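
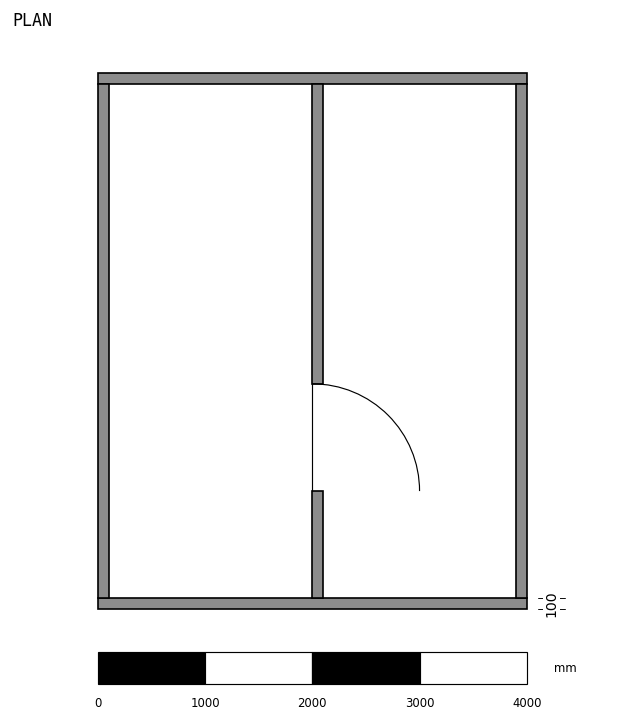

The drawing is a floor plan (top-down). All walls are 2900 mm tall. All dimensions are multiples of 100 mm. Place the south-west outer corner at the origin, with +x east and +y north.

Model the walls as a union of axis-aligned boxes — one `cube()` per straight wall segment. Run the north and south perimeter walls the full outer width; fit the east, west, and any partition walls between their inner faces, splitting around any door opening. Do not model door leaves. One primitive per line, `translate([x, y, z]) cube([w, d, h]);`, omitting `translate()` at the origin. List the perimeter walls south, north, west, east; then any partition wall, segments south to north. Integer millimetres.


cube([4000, 100, 2900]);
translate([0, 4900, 0]) cube([4000, 100, 2900]);
translate([0, 100, 0]) cube([100, 4800, 2900]);
translate([3900, 100, 0]) cube([100, 4800, 2900]);
translate([2000, 100, 0]) cube([100, 1000, 2900]);
translate([2000, 2100, 0]) cube([100, 2800, 2900]);


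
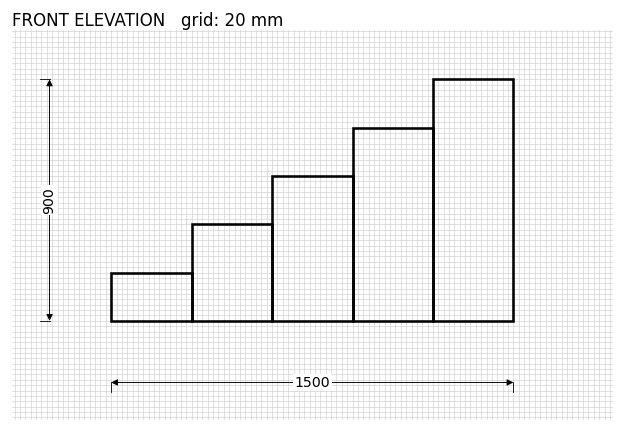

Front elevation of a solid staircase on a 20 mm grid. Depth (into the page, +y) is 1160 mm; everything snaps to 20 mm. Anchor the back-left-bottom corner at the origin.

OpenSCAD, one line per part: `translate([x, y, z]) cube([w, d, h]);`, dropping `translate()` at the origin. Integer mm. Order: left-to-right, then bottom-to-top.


cube([300, 1160, 180]);
translate([300, 0, 0]) cube([300, 1160, 360]);
translate([600, 0, 0]) cube([300, 1160, 540]);
translate([900, 0, 0]) cube([300, 1160, 720]);
translate([1200, 0, 0]) cube([300, 1160, 900]);


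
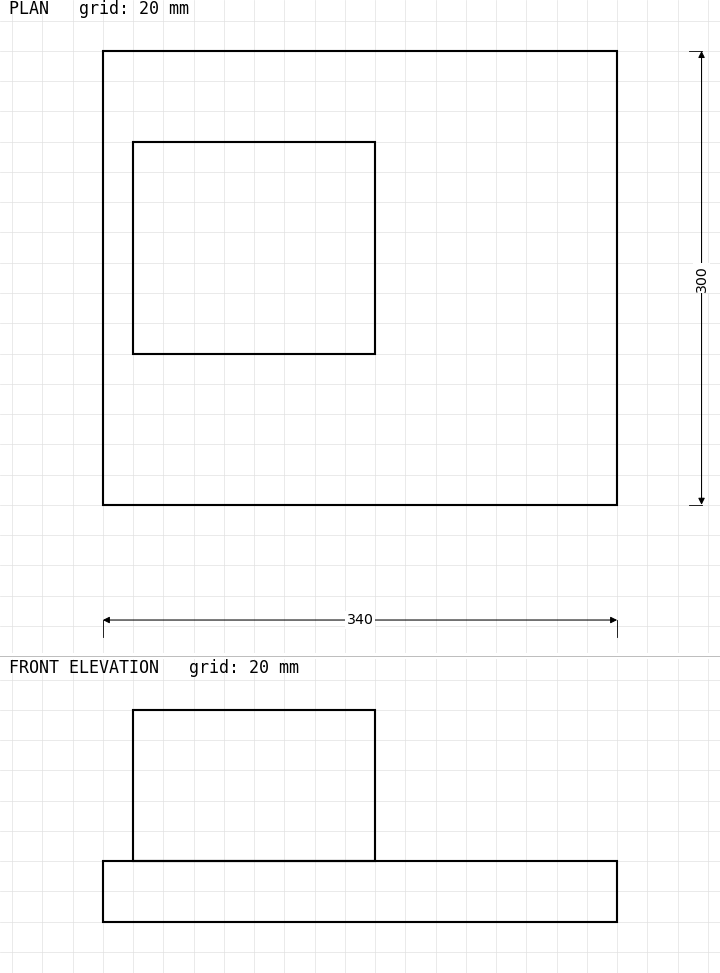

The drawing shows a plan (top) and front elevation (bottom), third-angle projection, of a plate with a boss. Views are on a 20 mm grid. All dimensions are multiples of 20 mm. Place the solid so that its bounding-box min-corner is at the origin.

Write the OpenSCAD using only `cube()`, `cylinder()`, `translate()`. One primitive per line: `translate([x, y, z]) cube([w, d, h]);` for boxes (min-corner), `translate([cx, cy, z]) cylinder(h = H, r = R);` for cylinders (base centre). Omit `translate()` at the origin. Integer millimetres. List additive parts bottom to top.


cube([340, 300, 40]);
translate([20, 100, 40]) cube([160, 140, 100]);


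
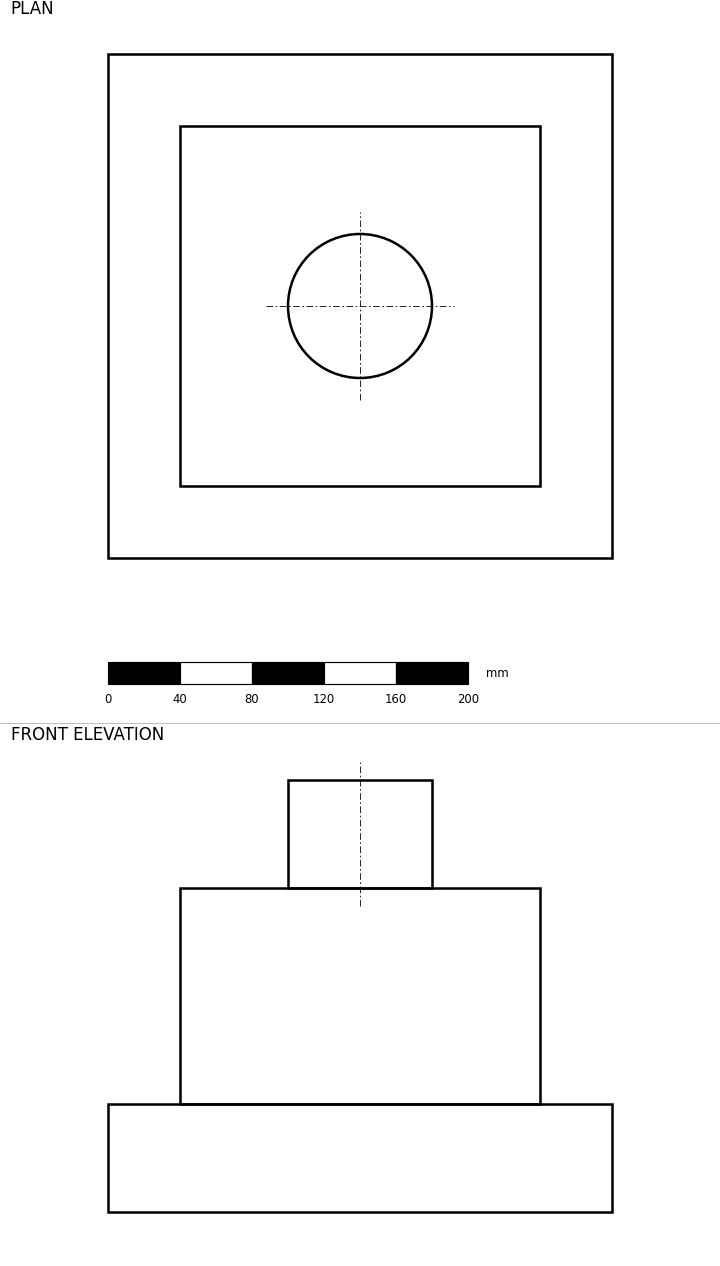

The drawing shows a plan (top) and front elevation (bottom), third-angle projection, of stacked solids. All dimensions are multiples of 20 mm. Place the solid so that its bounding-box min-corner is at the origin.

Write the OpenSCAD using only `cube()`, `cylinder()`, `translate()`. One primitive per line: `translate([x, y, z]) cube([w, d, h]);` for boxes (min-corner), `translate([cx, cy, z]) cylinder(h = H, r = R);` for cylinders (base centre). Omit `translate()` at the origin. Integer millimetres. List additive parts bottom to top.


cube([280, 280, 60]);
translate([40, 40, 60]) cube([200, 200, 120]);
translate([140, 140, 180]) cylinder(h = 60, r = 40);


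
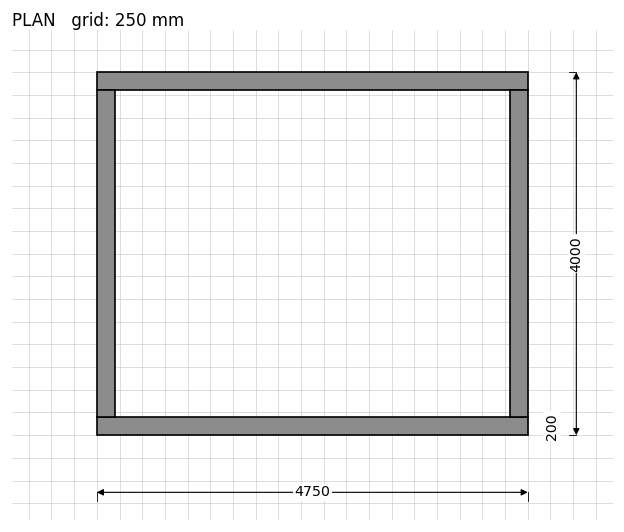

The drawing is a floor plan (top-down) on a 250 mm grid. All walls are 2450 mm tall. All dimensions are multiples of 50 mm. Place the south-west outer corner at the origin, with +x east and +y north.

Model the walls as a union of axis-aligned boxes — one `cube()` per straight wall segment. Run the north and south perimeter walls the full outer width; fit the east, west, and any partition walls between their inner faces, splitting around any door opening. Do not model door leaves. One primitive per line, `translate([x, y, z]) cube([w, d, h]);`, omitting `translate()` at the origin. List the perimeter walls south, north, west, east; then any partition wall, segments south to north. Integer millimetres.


cube([4750, 200, 2450]);
translate([0, 3800, 0]) cube([4750, 200, 2450]);
translate([0, 200, 0]) cube([200, 3600, 2450]);
translate([4550, 200, 0]) cube([200, 3600, 2450]);


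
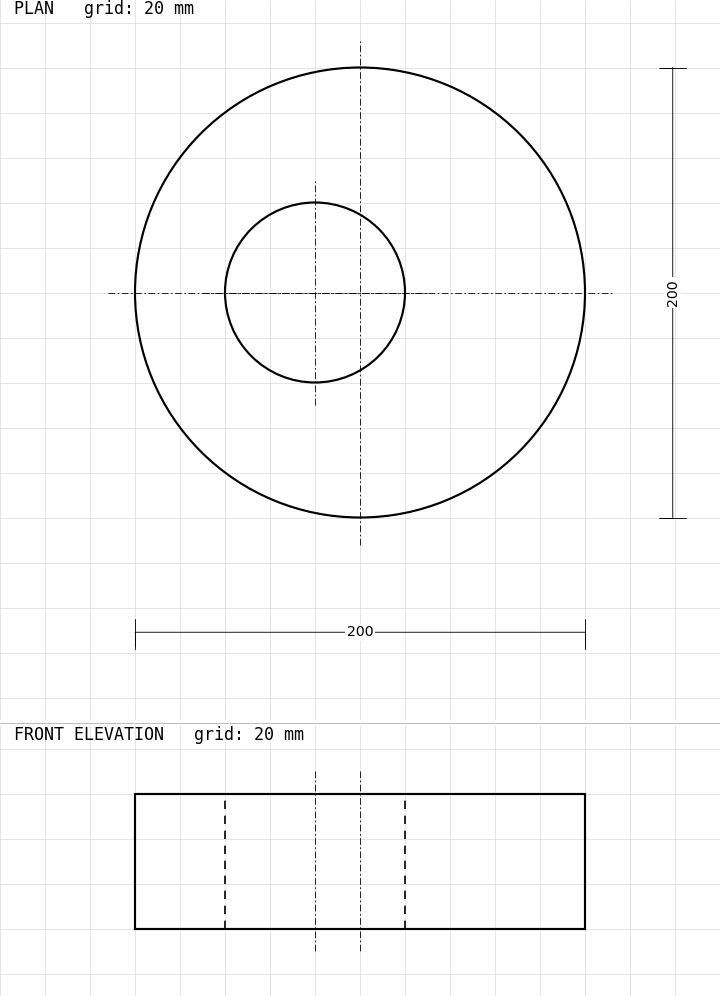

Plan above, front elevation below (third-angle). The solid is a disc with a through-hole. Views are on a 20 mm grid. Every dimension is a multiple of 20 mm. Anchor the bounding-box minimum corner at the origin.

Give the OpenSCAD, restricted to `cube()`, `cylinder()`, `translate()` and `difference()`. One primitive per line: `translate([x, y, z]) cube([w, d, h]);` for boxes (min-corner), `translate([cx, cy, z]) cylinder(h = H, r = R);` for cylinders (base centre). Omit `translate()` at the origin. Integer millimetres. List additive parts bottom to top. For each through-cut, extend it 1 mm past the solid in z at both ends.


difference() {
  translate([100, 100, 0]) cylinder(h = 60, r = 100);
  translate([80, 100, -1]) cylinder(h = 62, r = 40);
}


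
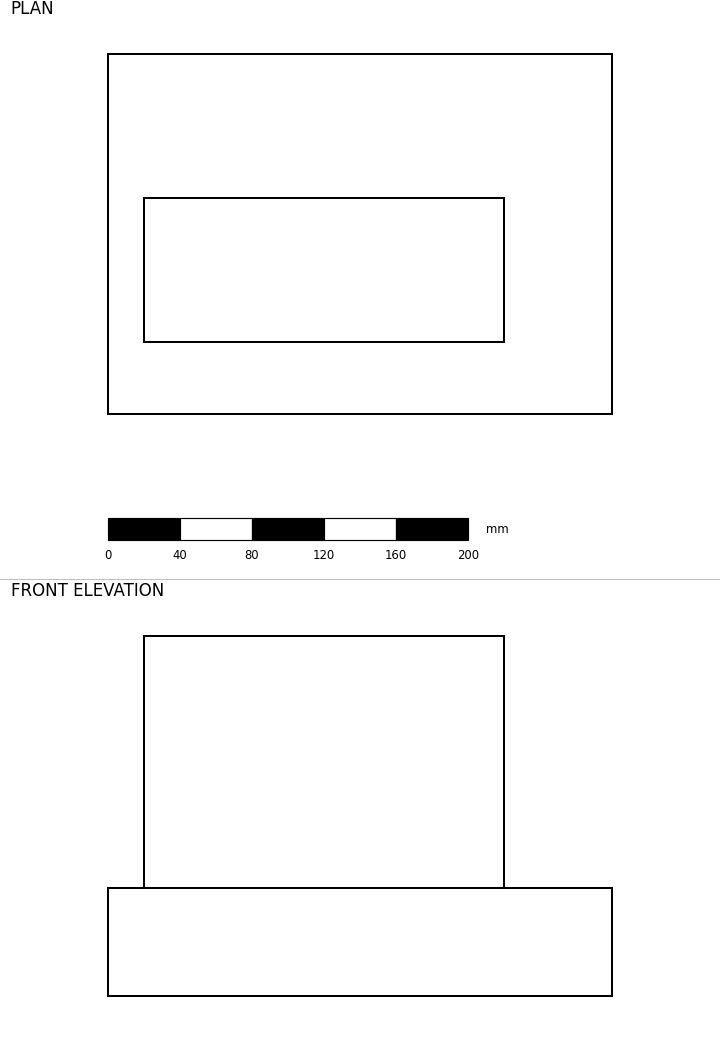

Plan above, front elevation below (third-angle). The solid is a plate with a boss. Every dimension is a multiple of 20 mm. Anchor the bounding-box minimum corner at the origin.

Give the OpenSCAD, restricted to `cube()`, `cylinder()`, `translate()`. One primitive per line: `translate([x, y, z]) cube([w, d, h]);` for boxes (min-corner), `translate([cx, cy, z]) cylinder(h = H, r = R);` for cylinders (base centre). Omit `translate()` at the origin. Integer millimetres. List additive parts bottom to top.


cube([280, 200, 60]);
translate([20, 40, 60]) cube([200, 80, 140]);


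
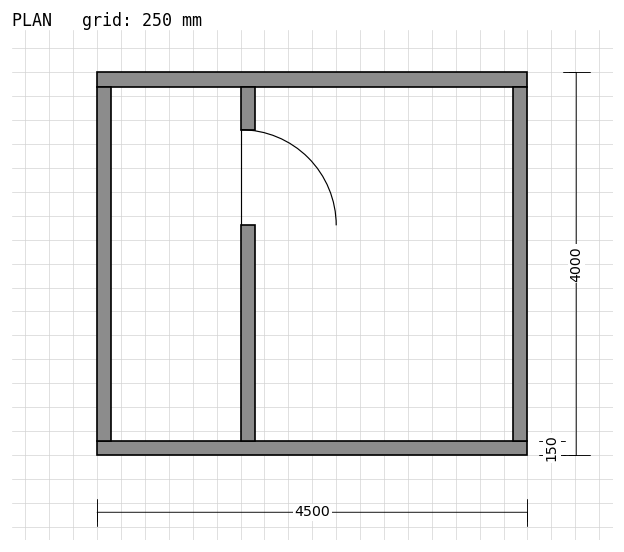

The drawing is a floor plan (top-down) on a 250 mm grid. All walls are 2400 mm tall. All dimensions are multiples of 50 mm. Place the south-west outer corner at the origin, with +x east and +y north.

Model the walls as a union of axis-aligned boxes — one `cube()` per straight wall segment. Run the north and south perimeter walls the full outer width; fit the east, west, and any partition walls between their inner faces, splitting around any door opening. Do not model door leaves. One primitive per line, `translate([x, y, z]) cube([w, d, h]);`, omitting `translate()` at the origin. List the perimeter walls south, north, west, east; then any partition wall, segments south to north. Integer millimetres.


cube([4500, 150, 2400]);
translate([0, 3850, 0]) cube([4500, 150, 2400]);
translate([0, 150, 0]) cube([150, 3700, 2400]);
translate([4350, 150, 0]) cube([150, 3700, 2400]);
translate([1500, 150, 0]) cube([150, 2250, 2400]);
translate([1500, 3400, 0]) cube([150, 450, 2400]);


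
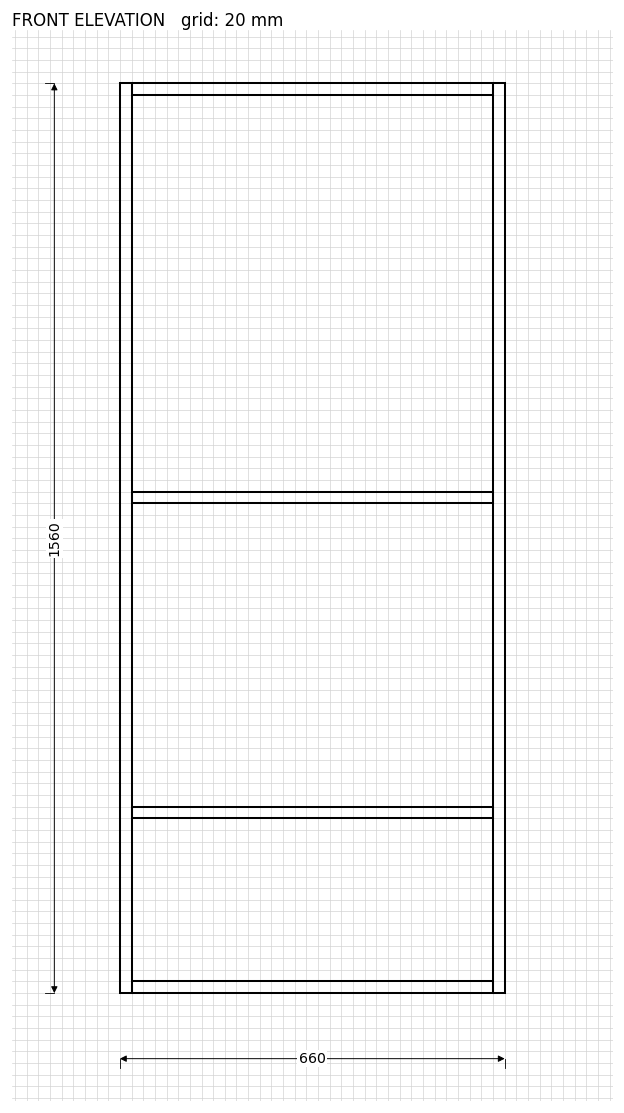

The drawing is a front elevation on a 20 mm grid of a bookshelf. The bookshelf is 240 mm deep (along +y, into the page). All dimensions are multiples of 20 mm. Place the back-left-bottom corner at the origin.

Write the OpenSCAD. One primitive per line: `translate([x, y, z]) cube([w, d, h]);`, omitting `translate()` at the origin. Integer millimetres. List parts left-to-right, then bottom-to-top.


cube([20, 240, 1560]);
translate([20, 0, 0]) cube([620, 240, 20]);
translate([20, 0, 300]) cube([620, 240, 20]);
translate([20, 0, 840]) cube([620, 240, 20]);
translate([20, 0, 1540]) cube([620, 240, 20]);
translate([640, 0, 0]) cube([20, 240, 1560]);


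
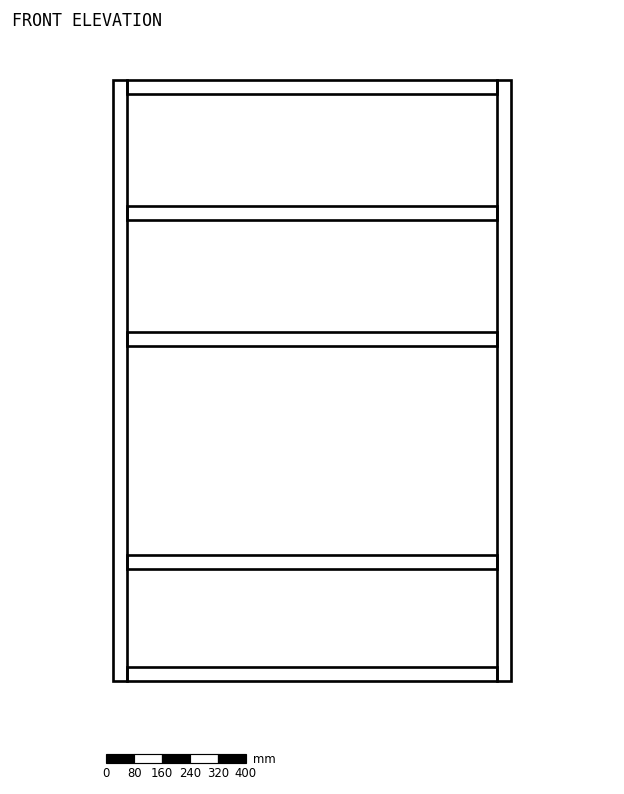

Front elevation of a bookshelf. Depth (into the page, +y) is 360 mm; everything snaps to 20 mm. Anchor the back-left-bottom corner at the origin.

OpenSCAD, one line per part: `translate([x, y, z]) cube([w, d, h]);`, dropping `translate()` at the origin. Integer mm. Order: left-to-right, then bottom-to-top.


cube([40, 360, 1720]);
translate([40, 0, 0]) cube([1060, 360, 40]);
translate([40, 0, 320]) cube([1060, 360, 40]);
translate([40, 0, 960]) cube([1060, 360, 40]);
translate([40, 0, 1320]) cube([1060, 360, 40]);
translate([40, 0, 1680]) cube([1060, 360, 40]);
translate([1100, 0, 0]) cube([40, 360, 1720]);


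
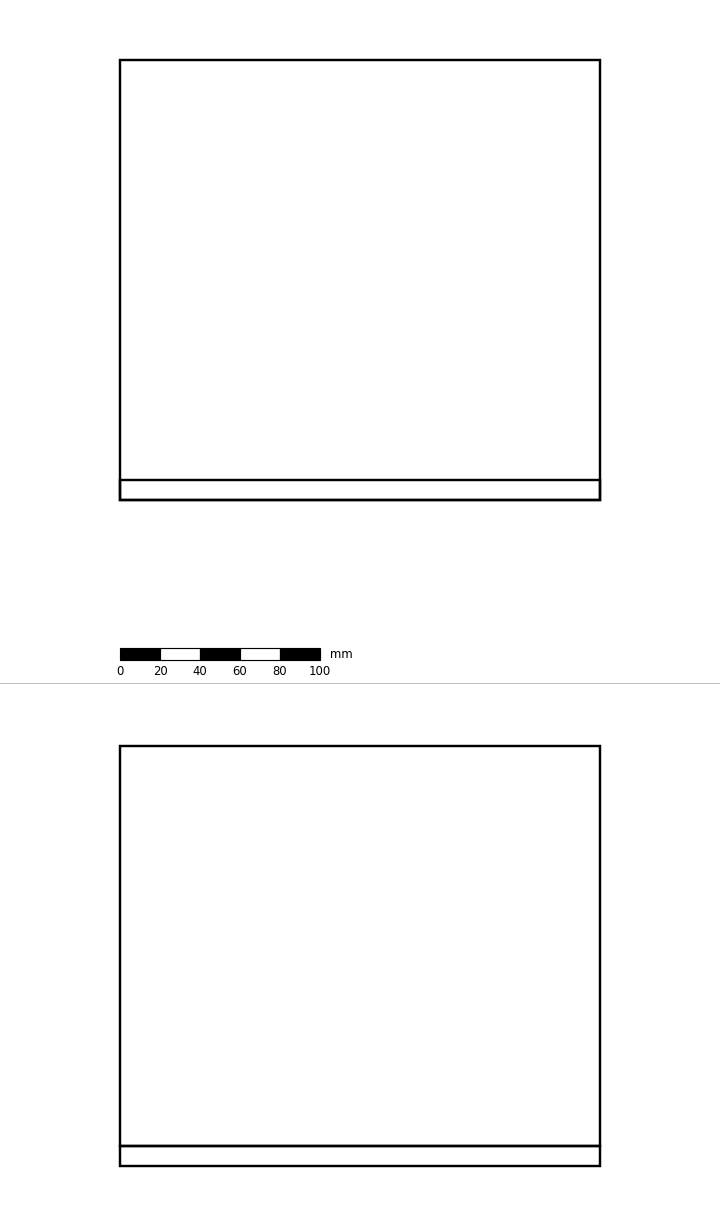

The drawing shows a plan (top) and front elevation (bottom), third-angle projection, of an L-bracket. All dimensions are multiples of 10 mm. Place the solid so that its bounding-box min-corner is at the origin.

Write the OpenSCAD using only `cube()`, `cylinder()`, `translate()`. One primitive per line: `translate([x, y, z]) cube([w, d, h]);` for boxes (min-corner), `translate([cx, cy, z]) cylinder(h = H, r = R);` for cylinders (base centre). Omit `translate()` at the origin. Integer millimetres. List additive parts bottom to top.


cube([240, 220, 10]);
translate([0, 0, 10]) cube([240, 10, 200]);


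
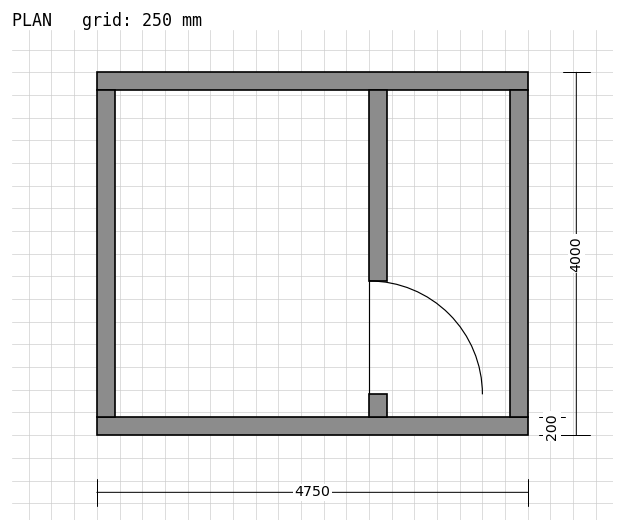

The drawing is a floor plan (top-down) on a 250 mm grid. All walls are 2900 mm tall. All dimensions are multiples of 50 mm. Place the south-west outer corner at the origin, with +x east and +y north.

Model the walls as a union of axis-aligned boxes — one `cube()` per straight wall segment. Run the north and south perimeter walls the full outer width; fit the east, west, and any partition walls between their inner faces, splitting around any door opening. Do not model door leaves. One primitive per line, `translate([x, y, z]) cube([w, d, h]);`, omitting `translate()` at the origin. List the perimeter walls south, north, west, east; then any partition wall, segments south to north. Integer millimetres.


cube([4750, 200, 2900]);
translate([0, 3800, 0]) cube([4750, 200, 2900]);
translate([0, 200, 0]) cube([200, 3600, 2900]);
translate([4550, 200, 0]) cube([200, 3600, 2900]);
translate([3000, 200, 0]) cube([200, 250, 2900]);
translate([3000, 1700, 0]) cube([200, 2100, 2900]);


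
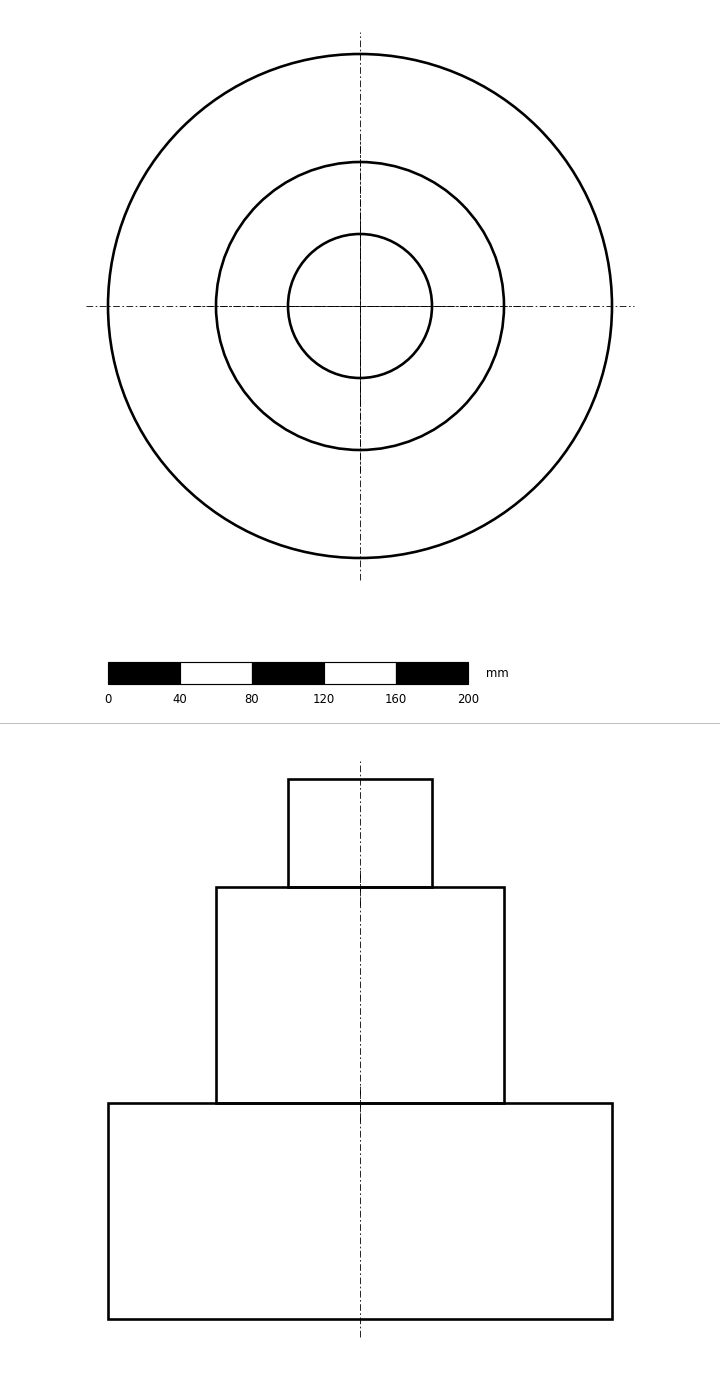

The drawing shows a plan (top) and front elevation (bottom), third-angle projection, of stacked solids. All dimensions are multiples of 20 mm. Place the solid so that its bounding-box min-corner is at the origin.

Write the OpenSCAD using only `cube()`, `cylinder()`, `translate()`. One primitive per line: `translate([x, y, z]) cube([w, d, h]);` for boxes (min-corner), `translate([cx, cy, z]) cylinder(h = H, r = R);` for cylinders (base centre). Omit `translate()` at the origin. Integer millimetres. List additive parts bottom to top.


translate([140, 140, 0]) cylinder(h = 120, r = 140);
translate([140, 140, 120]) cylinder(h = 120, r = 80);
translate([140, 140, 240]) cylinder(h = 60, r = 40);


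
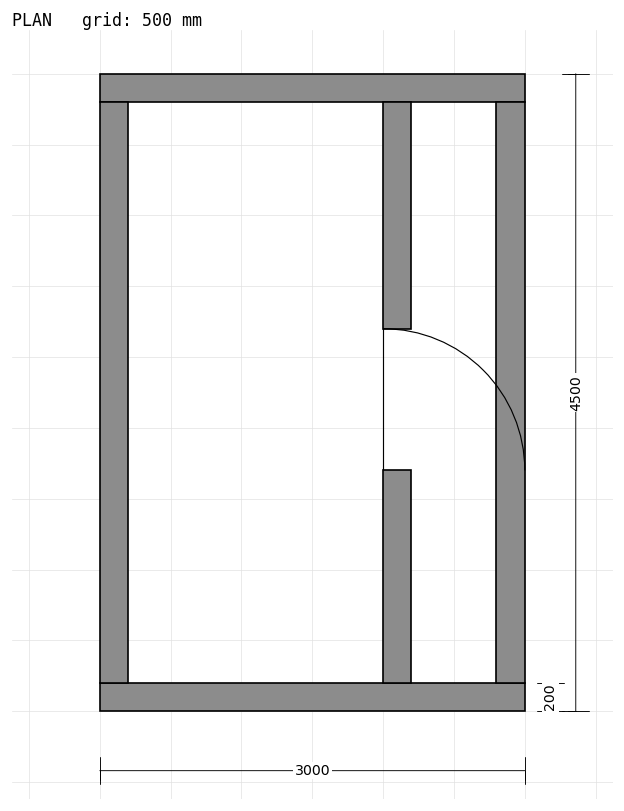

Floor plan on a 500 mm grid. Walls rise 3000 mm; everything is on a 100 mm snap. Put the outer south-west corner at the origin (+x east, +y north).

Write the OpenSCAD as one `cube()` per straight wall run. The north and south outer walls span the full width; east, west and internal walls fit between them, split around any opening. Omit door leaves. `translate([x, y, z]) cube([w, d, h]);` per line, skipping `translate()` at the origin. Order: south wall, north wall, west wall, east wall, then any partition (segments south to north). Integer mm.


cube([3000, 200, 3000]);
translate([0, 4300, 0]) cube([3000, 200, 3000]);
translate([0, 200, 0]) cube([200, 4100, 3000]);
translate([2800, 200, 0]) cube([200, 4100, 3000]);
translate([2000, 200, 0]) cube([200, 1500, 3000]);
translate([2000, 2700, 0]) cube([200, 1600, 3000]);


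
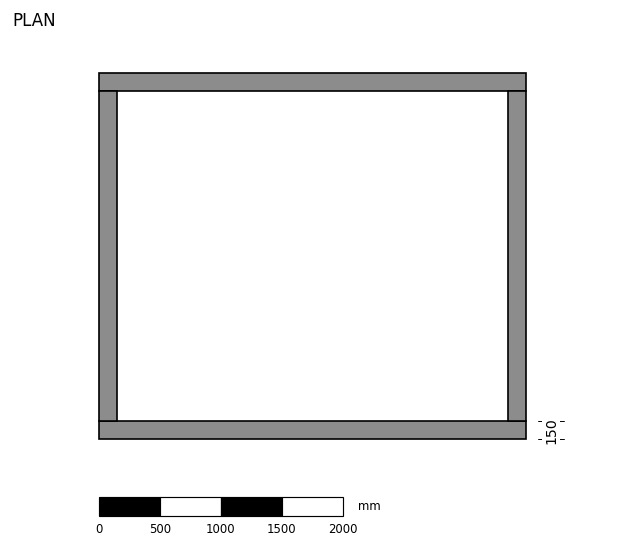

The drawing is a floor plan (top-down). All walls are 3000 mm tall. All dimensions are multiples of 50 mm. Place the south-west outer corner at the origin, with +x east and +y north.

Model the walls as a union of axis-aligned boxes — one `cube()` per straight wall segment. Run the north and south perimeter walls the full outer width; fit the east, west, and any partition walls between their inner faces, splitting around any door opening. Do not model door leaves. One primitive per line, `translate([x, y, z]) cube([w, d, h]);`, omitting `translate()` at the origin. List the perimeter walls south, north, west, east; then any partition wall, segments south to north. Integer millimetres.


cube([3500, 150, 3000]);
translate([0, 2850, 0]) cube([3500, 150, 3000]);
translate([0, 150, 0]) cube([150, 2700, 3000]);
translate([3350, 150, 0]) cube([150, 2700, 3000]);


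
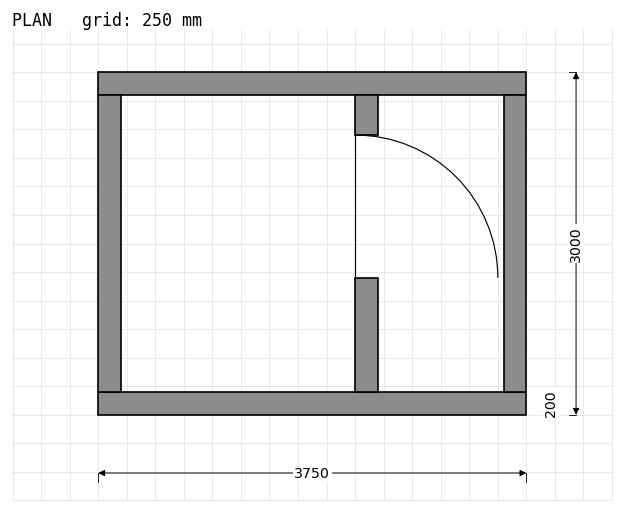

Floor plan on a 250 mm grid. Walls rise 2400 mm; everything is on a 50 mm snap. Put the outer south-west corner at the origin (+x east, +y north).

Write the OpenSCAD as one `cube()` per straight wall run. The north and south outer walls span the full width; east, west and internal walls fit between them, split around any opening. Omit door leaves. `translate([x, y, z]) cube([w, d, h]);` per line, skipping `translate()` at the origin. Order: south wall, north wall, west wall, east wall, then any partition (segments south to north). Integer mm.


cube([3750, 200, 2400]);
translate([0, 2800, 0]) cube([3750, 200, 2400]);
translate([0, 200, 0]) cube([200, 2600, 2400]);
translate([3550, 200, 0]) cube([200, 2600, 2400]);
translate([2250, 200, 0]) cube([200, 1000, 2400]);
translate([2250, 2450, 0]) cube([200, 350, 2400]);


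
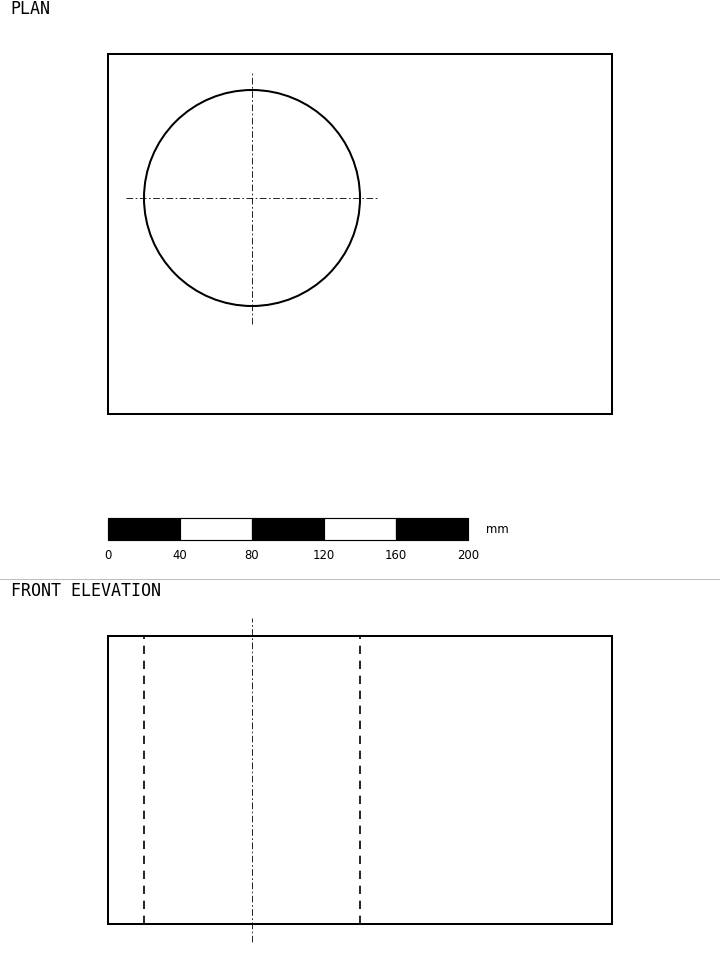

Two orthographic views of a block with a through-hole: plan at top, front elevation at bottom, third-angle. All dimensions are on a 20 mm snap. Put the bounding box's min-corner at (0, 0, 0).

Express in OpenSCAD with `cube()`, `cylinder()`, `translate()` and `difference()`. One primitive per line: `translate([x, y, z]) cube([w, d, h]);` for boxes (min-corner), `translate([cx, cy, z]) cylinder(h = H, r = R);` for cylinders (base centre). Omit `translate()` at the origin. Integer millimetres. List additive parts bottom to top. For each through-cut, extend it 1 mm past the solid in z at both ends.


difference() {
  cube([280, 200, 160]);
  translate([80, 120, -1]) cylinder(h = 162, r = 60);
}


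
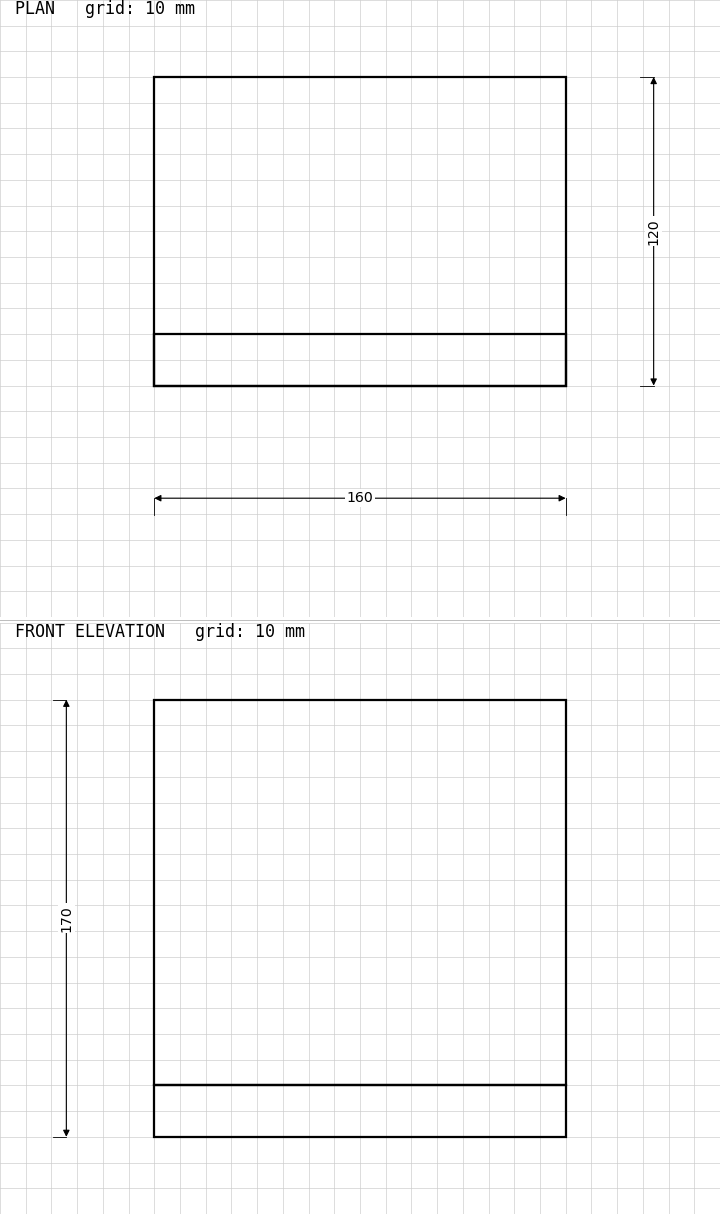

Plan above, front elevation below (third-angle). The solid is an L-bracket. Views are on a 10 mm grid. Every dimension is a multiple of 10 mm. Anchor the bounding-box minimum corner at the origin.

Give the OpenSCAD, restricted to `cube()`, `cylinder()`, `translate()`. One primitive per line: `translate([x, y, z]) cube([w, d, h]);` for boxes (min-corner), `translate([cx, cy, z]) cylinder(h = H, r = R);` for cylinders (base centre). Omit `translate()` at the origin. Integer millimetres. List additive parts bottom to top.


cube([160, 120, 20]);
translate([0, 0, 20]) cube([160, 20, 150]);


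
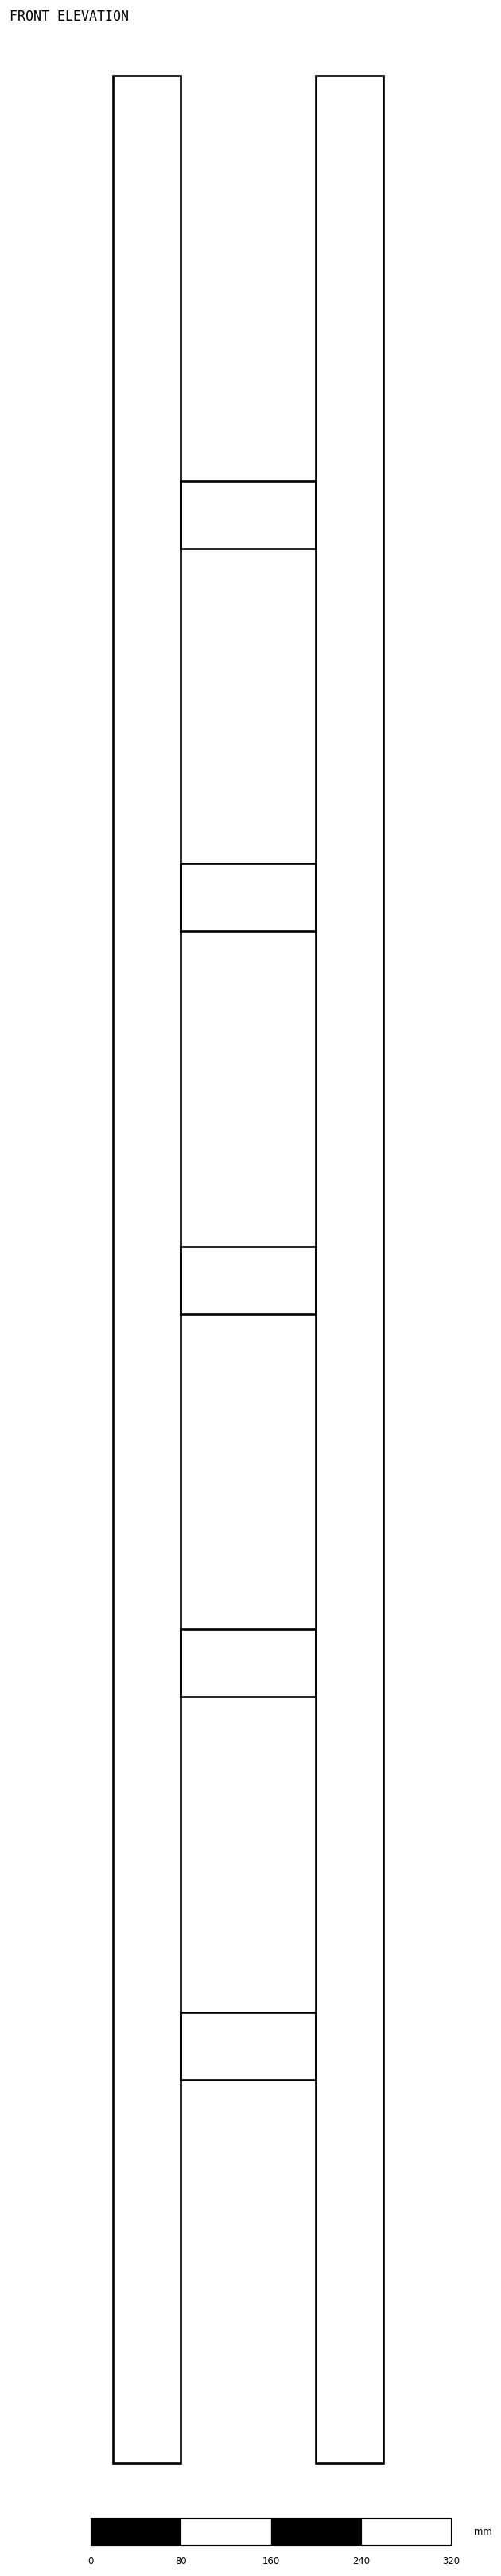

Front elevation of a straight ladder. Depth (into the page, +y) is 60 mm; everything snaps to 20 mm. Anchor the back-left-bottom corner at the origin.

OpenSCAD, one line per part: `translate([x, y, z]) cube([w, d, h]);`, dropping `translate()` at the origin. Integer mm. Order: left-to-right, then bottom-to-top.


cube([60, 60, 2120]);
translate([60, 0, 340]) cube([120, 60, 60]);
translate([60, 0, 680]) cube([120, 60, 60]);
translate([60, 0, 1020]) cube([120, 60, 60]);
translate([60, 0, 1360]) cube([120, 60, 60]);
translate([60, 0, 1700]) cube([120, 60, 60]);
translate([180, 0, 0]) cube([60, 60, 2120]);


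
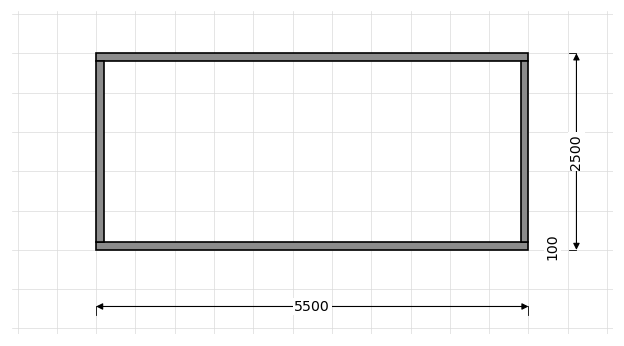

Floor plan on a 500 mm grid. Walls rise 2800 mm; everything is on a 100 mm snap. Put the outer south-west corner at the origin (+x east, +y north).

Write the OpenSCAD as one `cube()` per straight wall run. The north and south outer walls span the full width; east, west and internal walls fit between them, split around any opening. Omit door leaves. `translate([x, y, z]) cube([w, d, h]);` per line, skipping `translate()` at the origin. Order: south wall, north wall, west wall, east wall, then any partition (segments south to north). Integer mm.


cube([5500, 100, 2800]);
translate([0, 2400, 0]) cube([5500, 100, 2800]);
translate([0, 100, 0]) cube([100, 2300, 2800]);
translate([5400, 100, 0]) cube([100, 2300, 2800]);


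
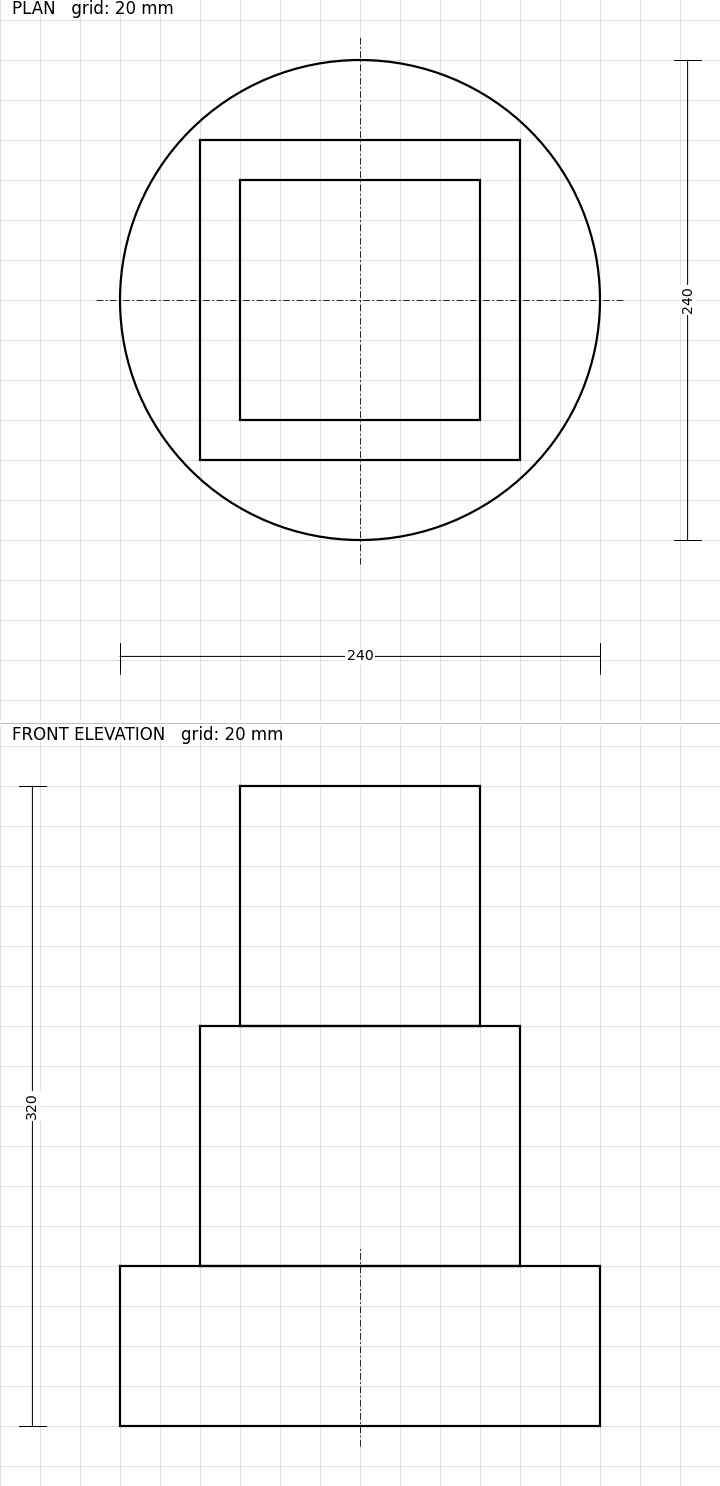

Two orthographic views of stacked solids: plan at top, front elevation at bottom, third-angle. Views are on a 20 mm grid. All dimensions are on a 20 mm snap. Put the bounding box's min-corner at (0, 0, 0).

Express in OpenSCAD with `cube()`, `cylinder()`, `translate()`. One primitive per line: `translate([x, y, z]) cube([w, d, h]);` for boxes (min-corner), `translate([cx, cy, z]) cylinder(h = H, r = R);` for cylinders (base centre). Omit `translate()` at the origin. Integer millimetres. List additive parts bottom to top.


translate([120, 120, 0]) cylinder(h = 80, r = 120);
translate([40, 40, 80]) cube([160, 160, 120]);
translate([60, 60, 200]) cube([120, 120, 120]);


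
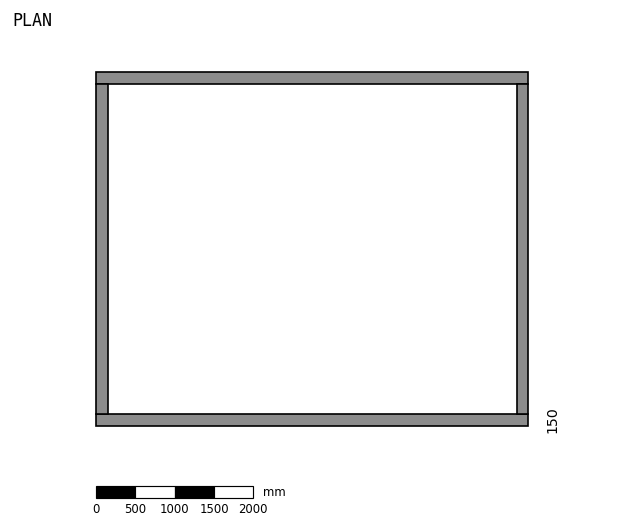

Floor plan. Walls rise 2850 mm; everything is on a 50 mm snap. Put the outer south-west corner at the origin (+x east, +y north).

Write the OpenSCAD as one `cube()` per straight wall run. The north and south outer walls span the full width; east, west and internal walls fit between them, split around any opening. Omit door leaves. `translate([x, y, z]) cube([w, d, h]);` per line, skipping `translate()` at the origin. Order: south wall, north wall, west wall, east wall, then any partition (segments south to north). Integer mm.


cube([5500, 150, 2850]);
translate([0, 4350, 0]) cube([5500, 150, 2850]);
translate([0, 150, 0]) cube([150, 4200, 2850]);
translate([5350, 150, 0]) cube([150, 4200, 2850]);


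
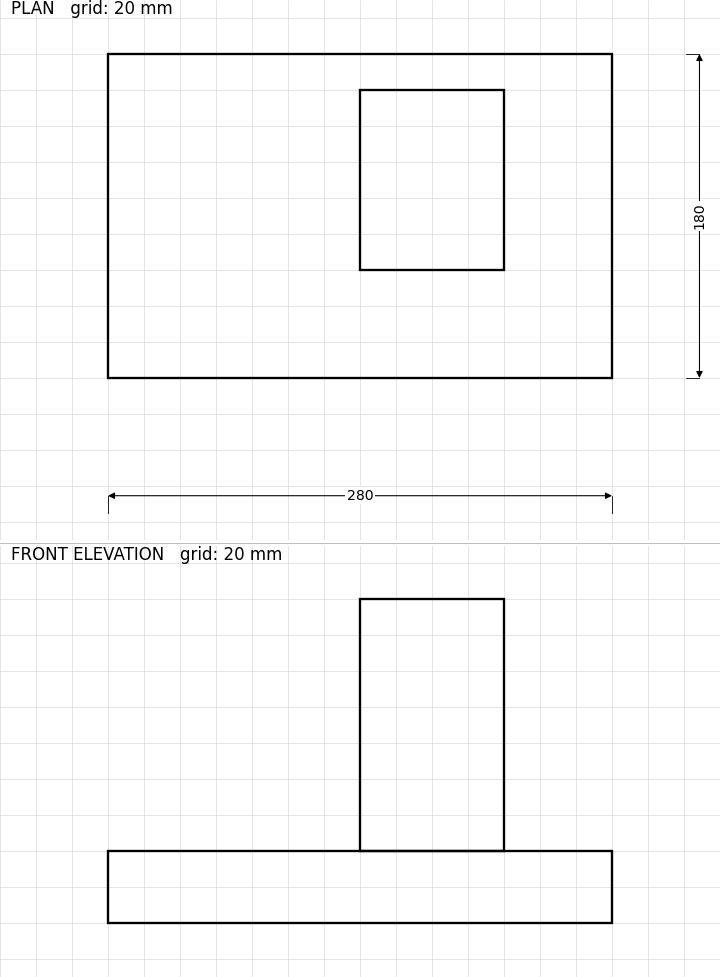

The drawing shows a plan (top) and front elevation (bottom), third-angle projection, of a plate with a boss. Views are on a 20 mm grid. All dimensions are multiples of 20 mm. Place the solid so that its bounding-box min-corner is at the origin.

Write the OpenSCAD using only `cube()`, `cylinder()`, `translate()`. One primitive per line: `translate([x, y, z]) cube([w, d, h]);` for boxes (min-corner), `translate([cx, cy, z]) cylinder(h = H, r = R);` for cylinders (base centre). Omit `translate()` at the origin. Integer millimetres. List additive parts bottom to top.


cube([280, 180, 40]);
translate([140, 60, 40]) cube([80, 100, 140]);


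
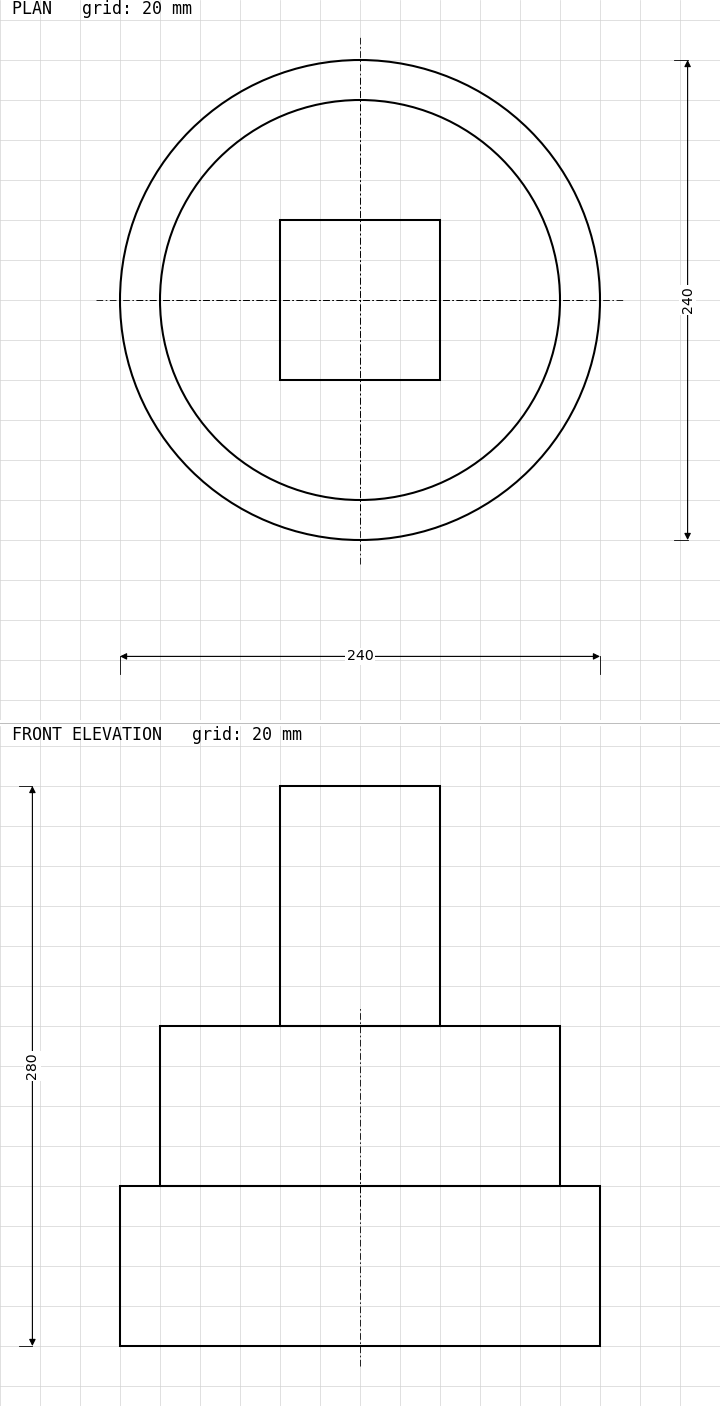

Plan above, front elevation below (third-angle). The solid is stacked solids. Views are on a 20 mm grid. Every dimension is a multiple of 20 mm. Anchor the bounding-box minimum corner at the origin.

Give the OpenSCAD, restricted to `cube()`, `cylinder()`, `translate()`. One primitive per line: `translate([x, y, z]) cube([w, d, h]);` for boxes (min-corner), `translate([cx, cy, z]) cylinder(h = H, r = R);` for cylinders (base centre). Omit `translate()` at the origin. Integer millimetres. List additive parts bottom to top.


translate([120, 120, 0]) cylinder(h = 80, r = 120);
translate([120, 120, 80]) cylinder(h = 80, r = 100);
translate([80, 80, 160]) cube([80, 80, 120]);


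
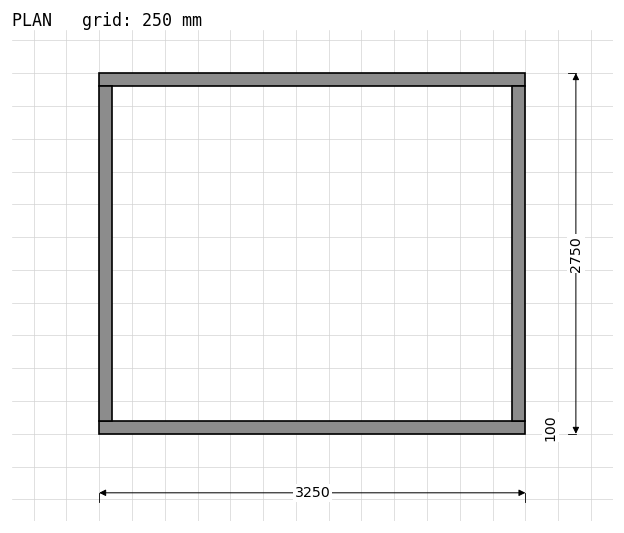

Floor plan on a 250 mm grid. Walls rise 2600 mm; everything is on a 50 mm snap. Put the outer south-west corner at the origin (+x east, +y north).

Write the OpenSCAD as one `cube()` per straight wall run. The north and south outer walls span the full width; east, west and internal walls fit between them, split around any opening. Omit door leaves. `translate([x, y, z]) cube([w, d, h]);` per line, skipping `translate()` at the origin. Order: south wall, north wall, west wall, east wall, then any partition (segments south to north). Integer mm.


cube([3250, 100, 2600]);
translate([0, 2650, 0]) cube([3250, 100, 2600]);
translate([0, 100, 0]) cube([100, 2550, 2600]);
translate([3150, 100, 0]) cube([100, 2550, 2600]);


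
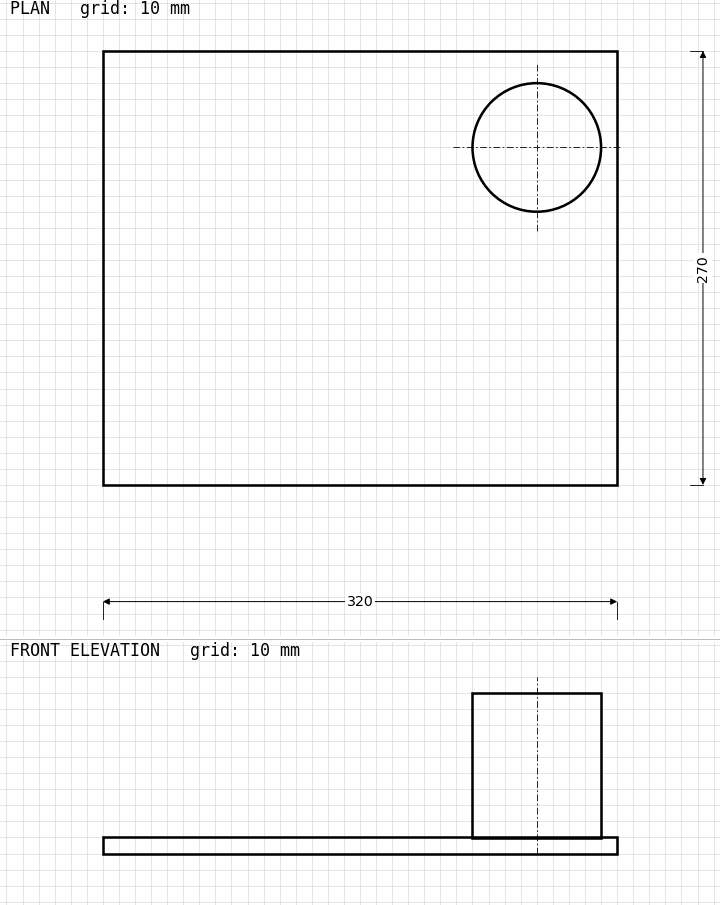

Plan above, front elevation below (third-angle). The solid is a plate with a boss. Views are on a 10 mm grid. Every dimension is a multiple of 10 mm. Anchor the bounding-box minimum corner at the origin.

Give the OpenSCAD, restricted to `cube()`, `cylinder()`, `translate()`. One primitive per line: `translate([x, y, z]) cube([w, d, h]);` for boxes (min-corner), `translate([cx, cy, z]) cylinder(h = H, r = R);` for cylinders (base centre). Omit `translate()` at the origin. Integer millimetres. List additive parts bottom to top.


cube([320, 270, 10]);
translate([270, 210, 10]) cylinder(h = 90, r = 40);


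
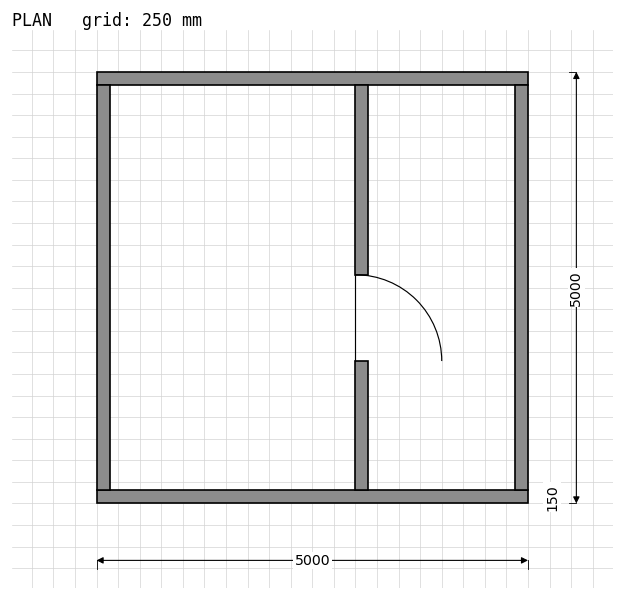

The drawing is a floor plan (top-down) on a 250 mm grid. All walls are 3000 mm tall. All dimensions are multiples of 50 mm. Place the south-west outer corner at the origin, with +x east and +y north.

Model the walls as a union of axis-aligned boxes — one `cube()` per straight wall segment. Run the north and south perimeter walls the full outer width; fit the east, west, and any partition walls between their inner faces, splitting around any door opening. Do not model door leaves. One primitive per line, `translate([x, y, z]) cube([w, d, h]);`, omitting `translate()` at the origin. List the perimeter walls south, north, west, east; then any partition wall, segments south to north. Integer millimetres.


cube([5000, 150, 3000]);
translate([0, 4850, 0]) cube([5000, 150, 3000]);
translate([0, 150, 0]) cube([150, 4700, 3000]);
translate([4850, 150, 0]) cube([150, 4700, 3000]);
translate([3000, 150, 0]) cube([150, 1500, 3000]);
translate([3000, 2650, 0]) cube([150, 2200, 3000]);


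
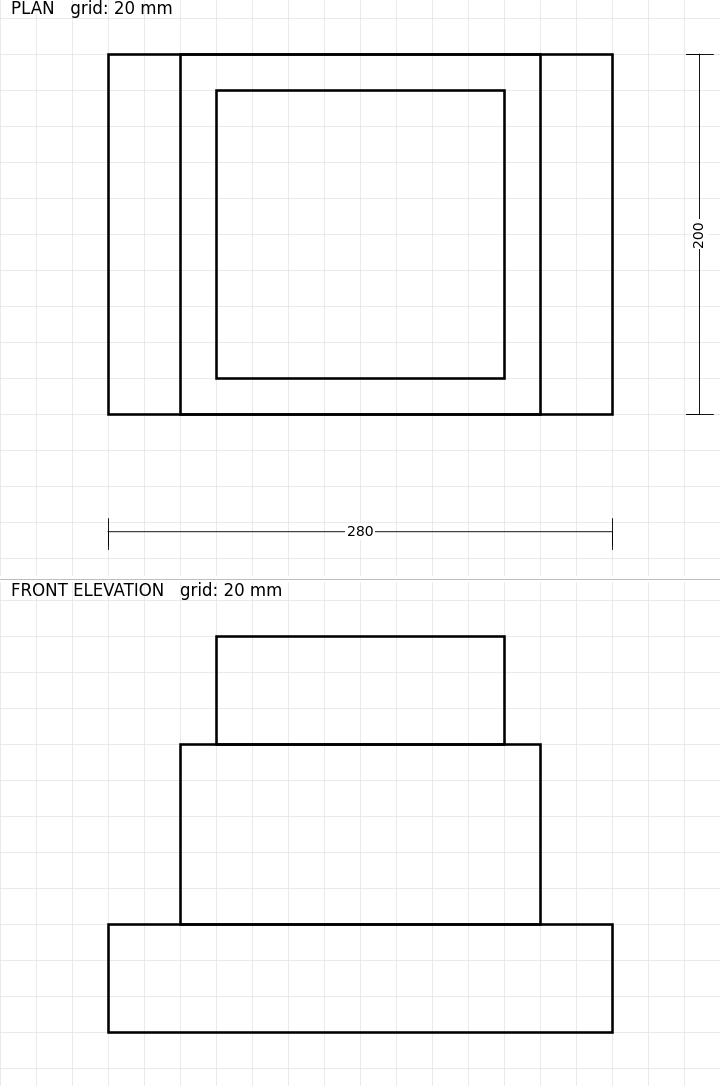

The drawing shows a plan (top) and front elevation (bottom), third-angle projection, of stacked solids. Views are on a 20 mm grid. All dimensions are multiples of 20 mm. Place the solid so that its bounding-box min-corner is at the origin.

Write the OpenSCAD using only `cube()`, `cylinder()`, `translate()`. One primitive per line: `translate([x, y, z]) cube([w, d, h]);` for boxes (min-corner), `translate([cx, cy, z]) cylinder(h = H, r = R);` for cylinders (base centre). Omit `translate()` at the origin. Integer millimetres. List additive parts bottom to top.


cube([280, 200, 60]);
translate([40, 0, 60]) cube([200, 200, 100]);
translate([60, 20, 160]) cube([160, 160, 60]);


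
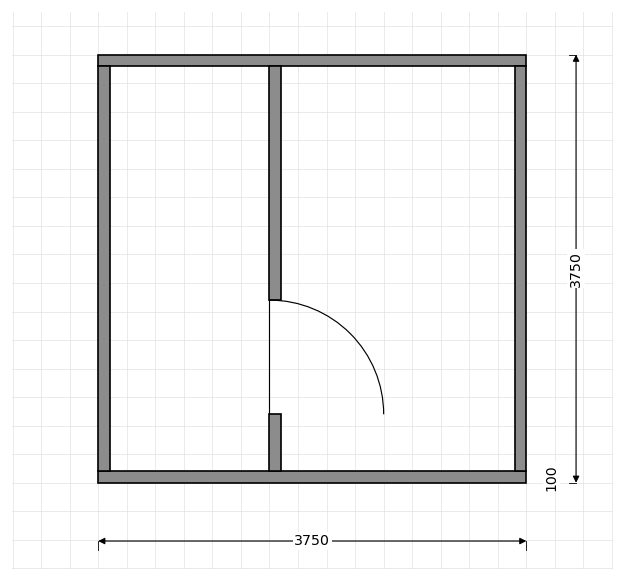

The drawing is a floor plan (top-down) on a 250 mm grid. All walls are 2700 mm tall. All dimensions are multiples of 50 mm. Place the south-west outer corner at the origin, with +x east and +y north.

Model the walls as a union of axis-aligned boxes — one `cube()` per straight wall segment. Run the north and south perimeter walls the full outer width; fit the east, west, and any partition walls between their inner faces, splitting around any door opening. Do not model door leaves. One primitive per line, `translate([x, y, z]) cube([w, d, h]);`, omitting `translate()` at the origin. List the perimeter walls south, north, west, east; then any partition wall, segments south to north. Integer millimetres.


cube([3750, 100, 2700]);
translate([0, 3650, 0]) cube([3750, 100, 2700]);
translate([0, 100, 0]) cube([100, 3550, 2700]);
translate([3650, 100, 0]) cube([100, 3550, 2700]);
translate([1500, 100, 0]) cube([100, 500, 2700]);
translate([1500, 1600, 0]) cube([100, 2050, 2700]);


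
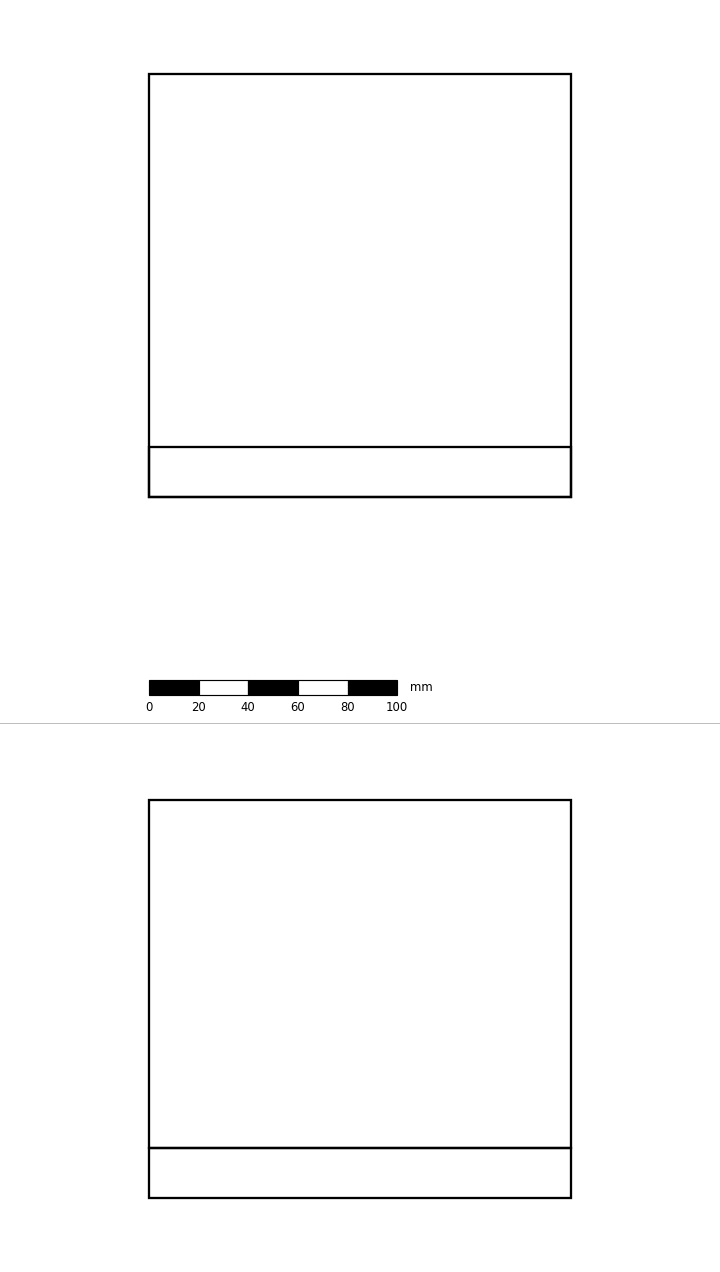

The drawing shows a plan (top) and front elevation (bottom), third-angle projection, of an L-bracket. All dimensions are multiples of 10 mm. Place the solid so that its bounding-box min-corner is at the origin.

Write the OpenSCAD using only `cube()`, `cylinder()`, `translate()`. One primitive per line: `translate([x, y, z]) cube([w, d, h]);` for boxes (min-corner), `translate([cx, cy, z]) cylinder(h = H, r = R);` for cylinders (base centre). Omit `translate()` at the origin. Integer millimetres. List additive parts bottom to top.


cube([170, 170, 20]);
translate([0, 0, 20]) cube([170, 20, 140]);


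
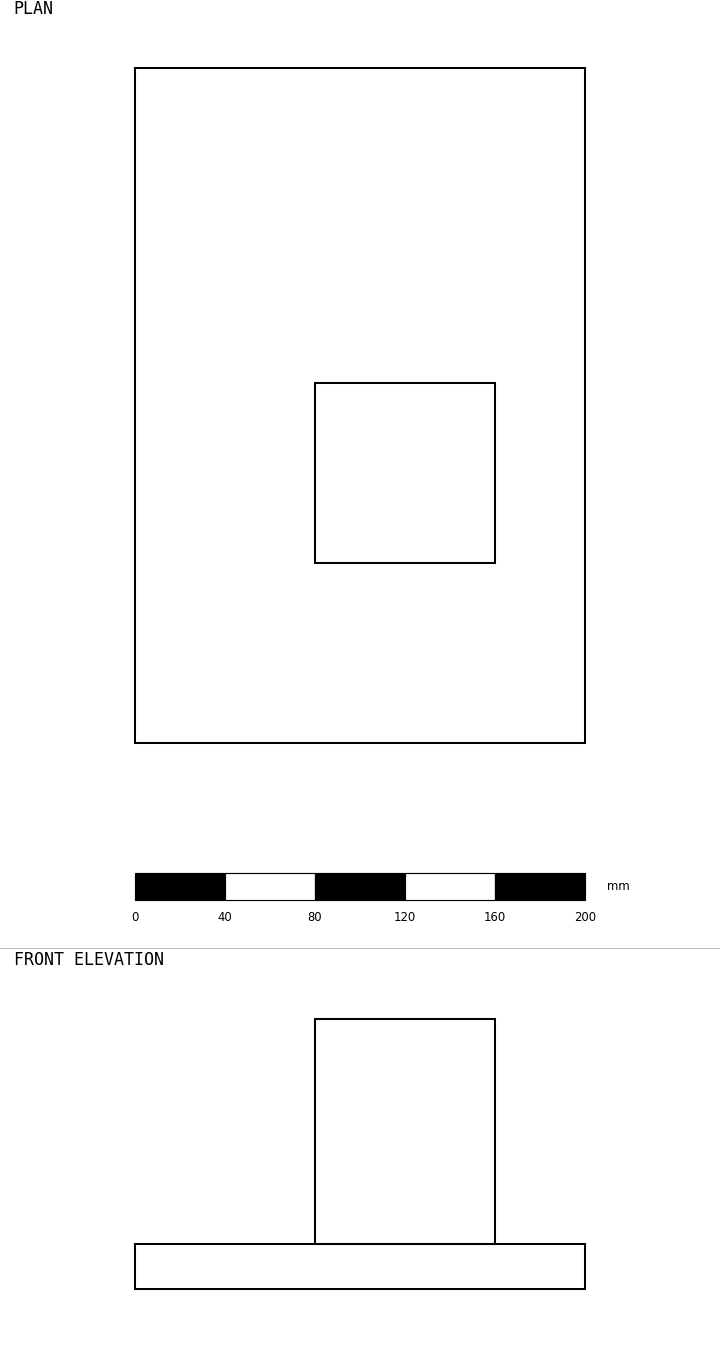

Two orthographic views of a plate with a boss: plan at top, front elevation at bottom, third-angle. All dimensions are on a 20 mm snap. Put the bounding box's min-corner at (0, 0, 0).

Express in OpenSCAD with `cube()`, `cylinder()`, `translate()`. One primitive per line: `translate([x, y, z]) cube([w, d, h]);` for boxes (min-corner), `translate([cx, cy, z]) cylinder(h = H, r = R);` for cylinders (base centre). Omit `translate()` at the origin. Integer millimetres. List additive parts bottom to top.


cube([200, 300, 20]);
translate([80, 80, 20]) cube([80, 80, 100]);


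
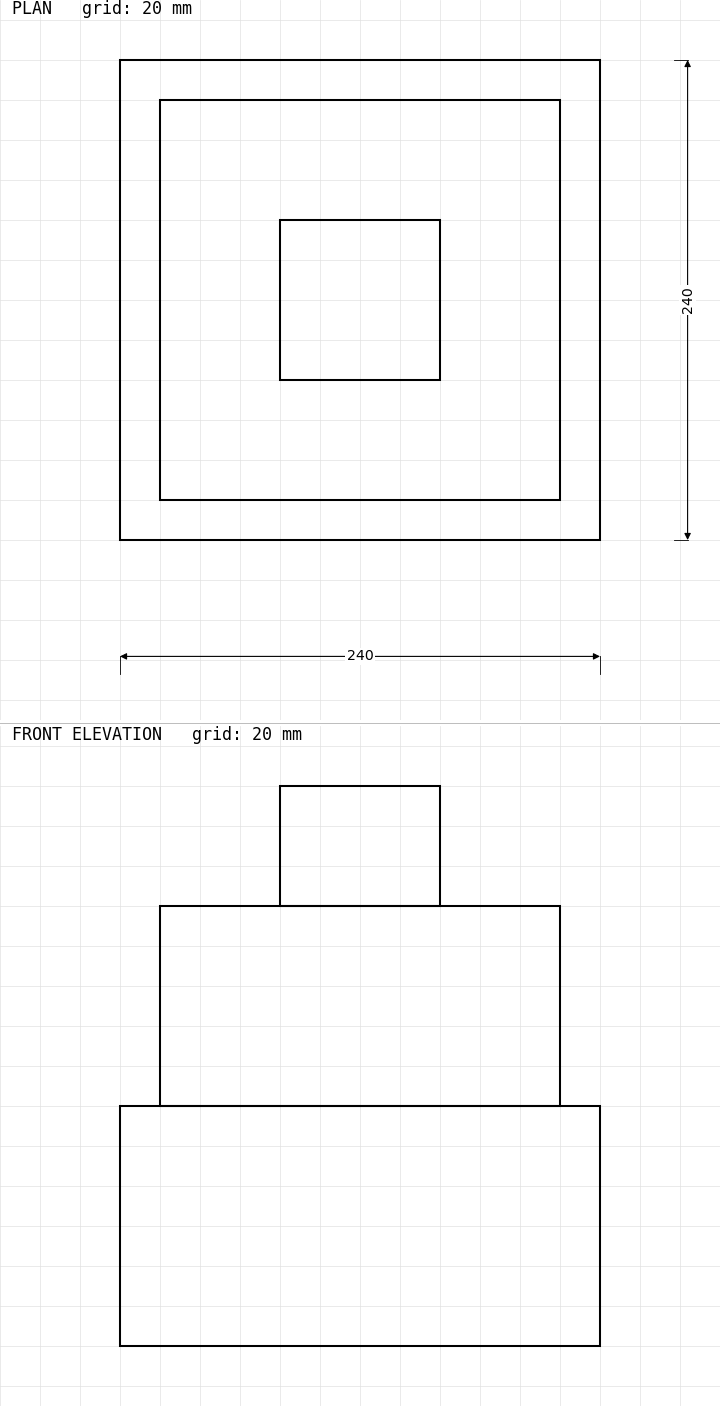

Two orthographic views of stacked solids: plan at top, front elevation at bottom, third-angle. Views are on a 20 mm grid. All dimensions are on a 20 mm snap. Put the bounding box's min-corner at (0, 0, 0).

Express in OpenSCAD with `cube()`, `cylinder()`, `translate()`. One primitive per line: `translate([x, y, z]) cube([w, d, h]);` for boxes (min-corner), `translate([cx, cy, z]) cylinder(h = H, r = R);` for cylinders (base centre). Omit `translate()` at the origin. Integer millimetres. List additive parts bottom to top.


cube([240, 240, 120]);
translate([20, 20, 120]) cube([200, 200, 100]);
translate([80, 80, 220]) cube([80, 80, 60]);


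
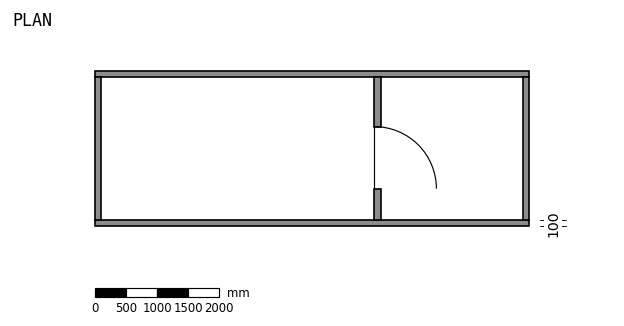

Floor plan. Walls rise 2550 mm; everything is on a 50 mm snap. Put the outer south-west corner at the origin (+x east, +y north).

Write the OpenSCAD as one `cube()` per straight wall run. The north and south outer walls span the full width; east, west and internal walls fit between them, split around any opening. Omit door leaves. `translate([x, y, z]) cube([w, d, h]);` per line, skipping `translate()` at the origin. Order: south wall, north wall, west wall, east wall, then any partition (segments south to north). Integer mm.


cube([7000, 100, 2550]);
translate([0, 2400, 0]) cube([7000, 100, 2550]);
translate([0, 100, 0]) cube([100, 2300, 2550]);
translate([6900, 100, 0]) cube([100, 2300, 2550]);
translate([4500, 100, 0]) cube([100, 500, 2550]);
translate([4500, 1600, 0]) cube([100, 800, 2550]);


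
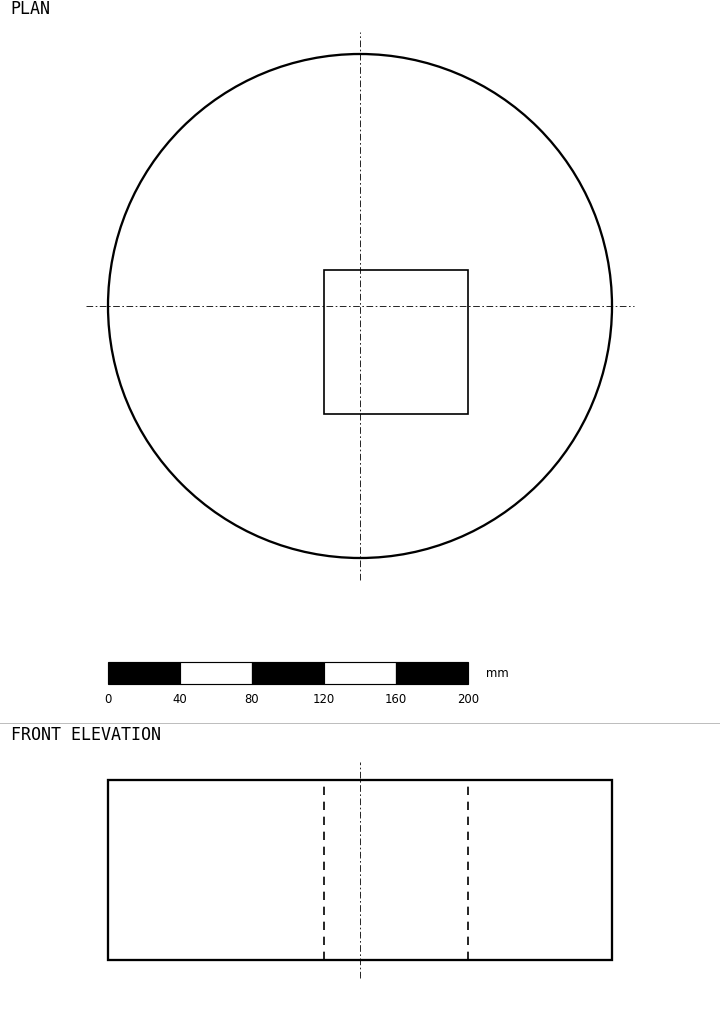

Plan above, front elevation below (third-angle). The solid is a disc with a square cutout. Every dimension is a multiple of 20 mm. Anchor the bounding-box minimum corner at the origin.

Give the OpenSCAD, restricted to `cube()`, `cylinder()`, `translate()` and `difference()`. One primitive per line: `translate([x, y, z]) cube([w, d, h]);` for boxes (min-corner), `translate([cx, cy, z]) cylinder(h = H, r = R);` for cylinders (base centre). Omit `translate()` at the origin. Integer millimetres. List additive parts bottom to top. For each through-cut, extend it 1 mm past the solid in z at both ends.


difference() {
  translate([140, 140, 0]) cylinder(h = 100, r = 140);
  translate([120, 80, -1]) cube([80, 80, 102]);
}


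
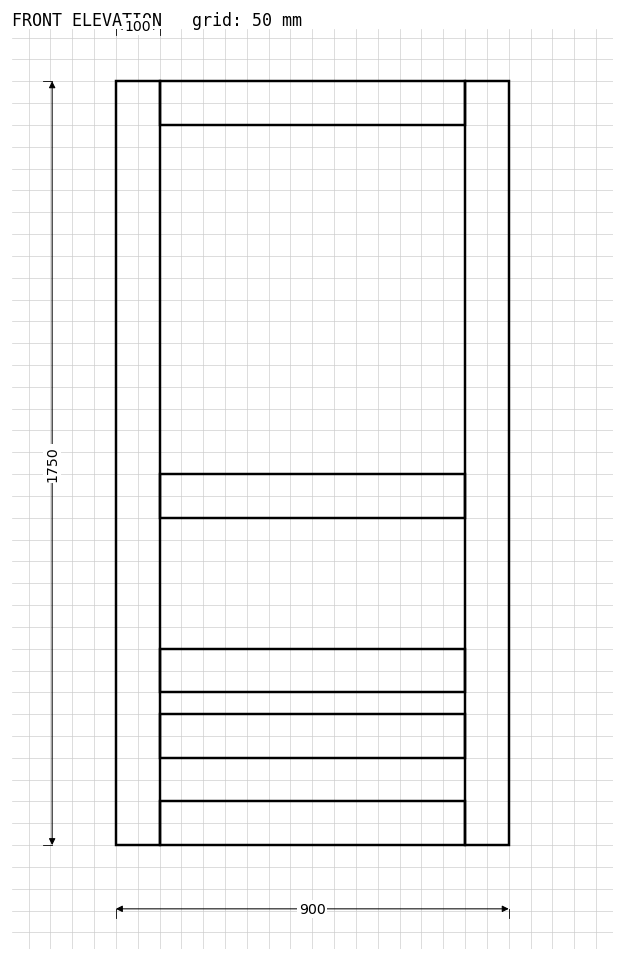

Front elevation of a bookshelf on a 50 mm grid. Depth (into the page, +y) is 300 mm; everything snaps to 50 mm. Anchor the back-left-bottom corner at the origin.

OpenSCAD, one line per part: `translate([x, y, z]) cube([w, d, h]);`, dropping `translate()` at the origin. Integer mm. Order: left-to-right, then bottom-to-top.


cube([100, 300, 1750]);
translate([100, 0, 0]) cube([700, 300, 100]);
translate([100, 0, 200]) cube([700, 300, 100]);
translate([100, 0, 350]) cube([700, 300, 100]);
translate([100, 0, 750]) cube([700, 300, 100]);
translate([100, 0, 1650]) cube([700, 300, 100]);
translate([800, 0, 0]) cube([100, 300, 1750]);
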